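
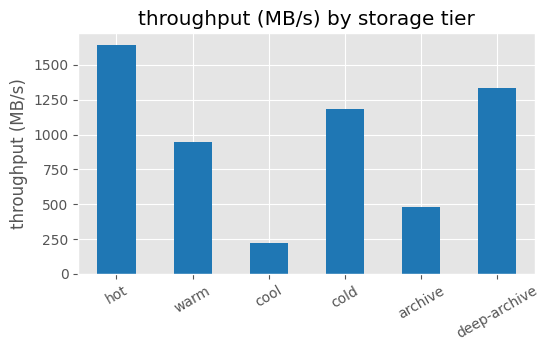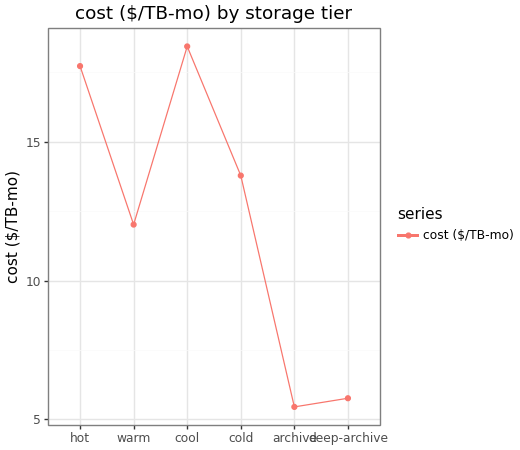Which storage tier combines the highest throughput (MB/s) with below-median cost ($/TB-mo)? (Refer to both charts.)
deep-archive

Chart 2 median cost ($/TB-mo) ≈ 12; below-median storage tiers: warm, archive, deep-archive. Among those, deep-archive has the highest throughput (MB/s) (≈ 1400).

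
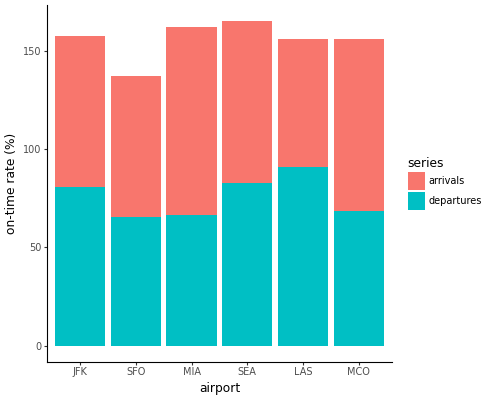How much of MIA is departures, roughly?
departures top ≈ 60, bottom ≈ 0; segment ≈ 60.

≈ 60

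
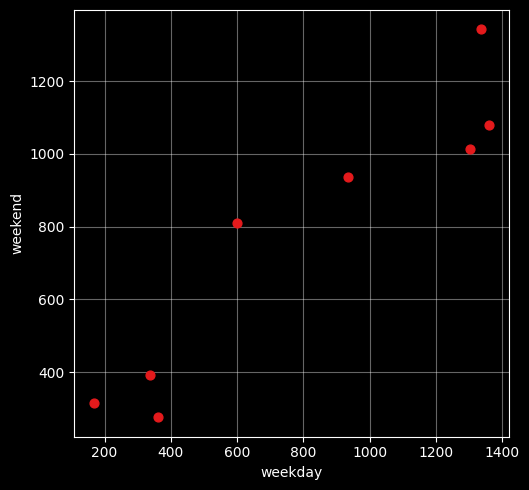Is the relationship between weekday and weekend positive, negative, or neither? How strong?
positive, strong

Points are positively correlated; strong (|r| ≈ 0.9).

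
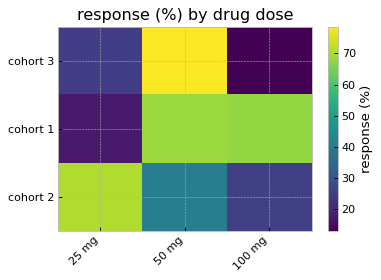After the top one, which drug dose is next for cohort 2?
Top 3 for cohort 2: 25 mg ≈ 70, 50 mg ≈ 40, 100 mg ≈ 30.

50 mg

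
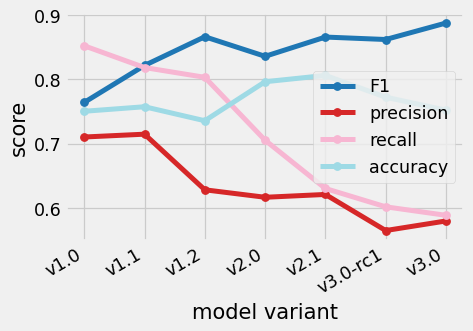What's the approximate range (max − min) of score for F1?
Max v3.0 ≈ 0.90, min v1.0 ≈ 0.75; range ≈ 0.15.

≈ 0.15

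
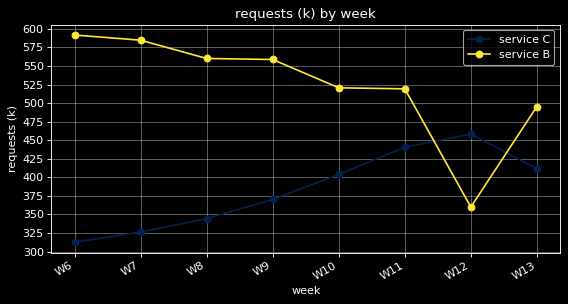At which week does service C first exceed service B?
W11: service C ≈ 450 vs service B ≈ 525 (not yet); W12: service C ≈ 450 vs service B ≈ 350 (first crossover).

W12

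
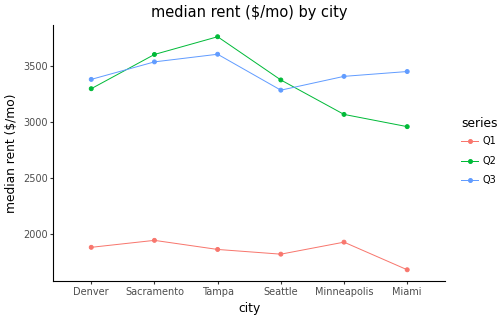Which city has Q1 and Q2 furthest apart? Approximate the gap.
Tampa, ≈ 2000 $/mo

Tampa: Q1 ≈ 1800, Q2 ≈ 3800 → gap ≈ 2000. Next-largest (Sacramento) is only ≈ 1600.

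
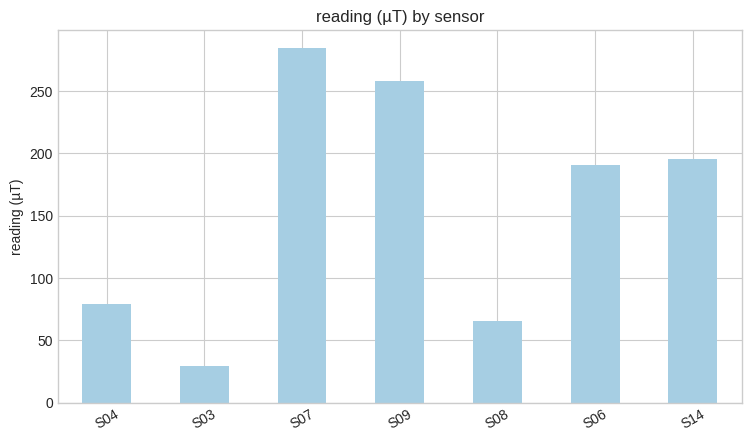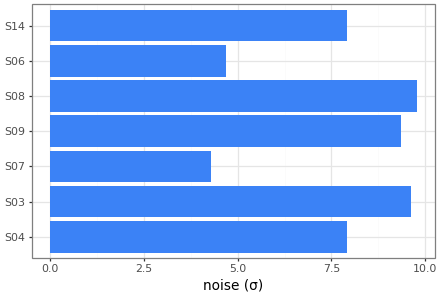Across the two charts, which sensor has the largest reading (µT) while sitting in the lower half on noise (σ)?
S07

Chart 2 median noise (σ) ≈ 8; below-median sensors: S04, S07, S06. Among those, S07 has the highest reading (µT) (≈ 300).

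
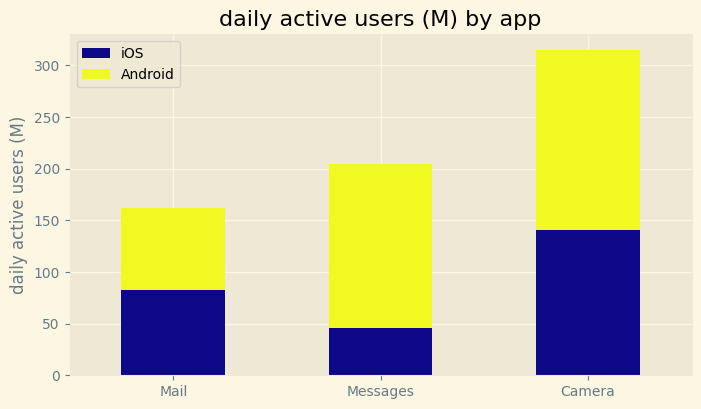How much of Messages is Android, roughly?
Android top ≈ 200, bottom ≈ 50; segment ≈ 150.

≈ 150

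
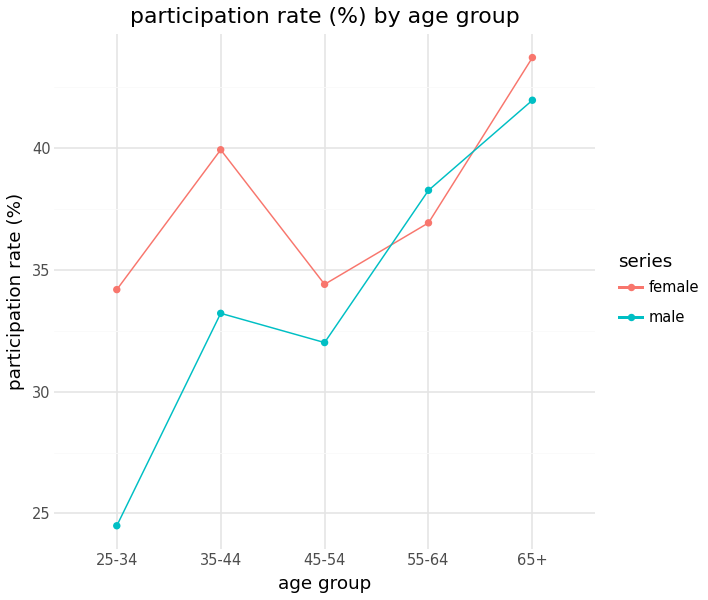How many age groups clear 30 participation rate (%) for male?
Above 30: 35-44, 45-54, 55-64, 65+.

4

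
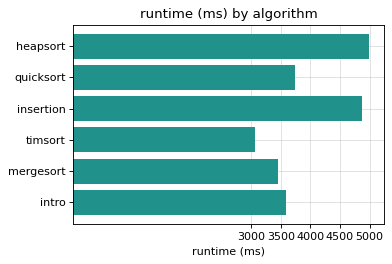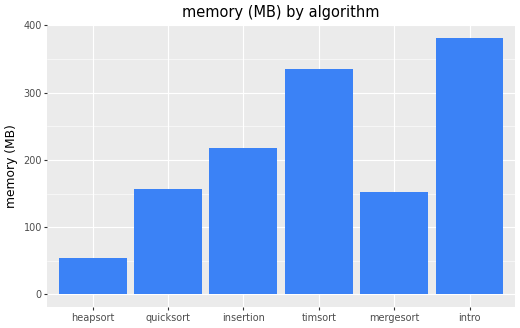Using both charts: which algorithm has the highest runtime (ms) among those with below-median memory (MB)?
Chart 2 median memory (MB) ≈ 200; below-median algorithms: heapsort, quicksort, mergesort. Among those, heapsort has the highest runtime (ms) (≈ 5000).

heapsort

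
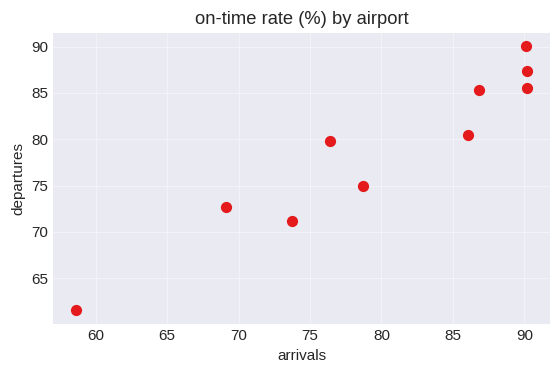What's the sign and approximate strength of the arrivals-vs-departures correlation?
Points are positively correlated; strong (|r| ≈ 1.0).

positive, strong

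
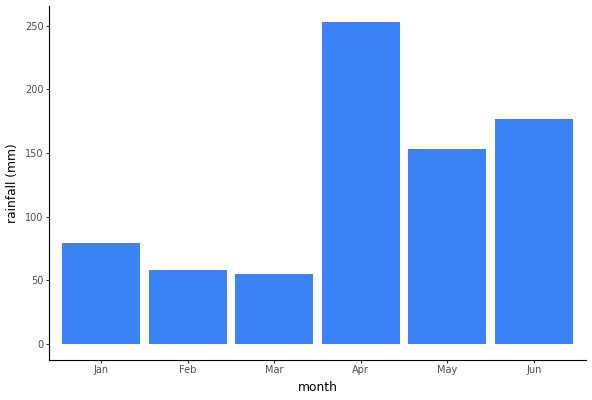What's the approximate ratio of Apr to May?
≈ 1.67×

Apr ≈ 250, May ≈ 150; 250/150 ≈ 1.67.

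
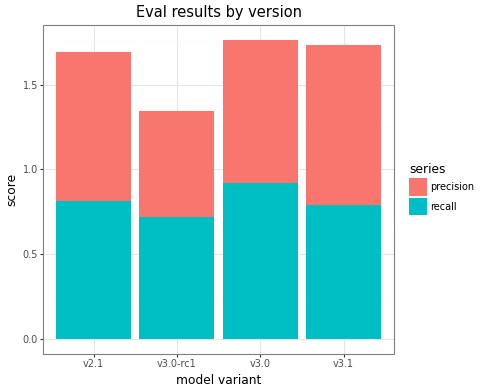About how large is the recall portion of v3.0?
recall top ≈ 1.0, bottom ≈ 0.0; segment ≈ 1.0.

≈ 1.0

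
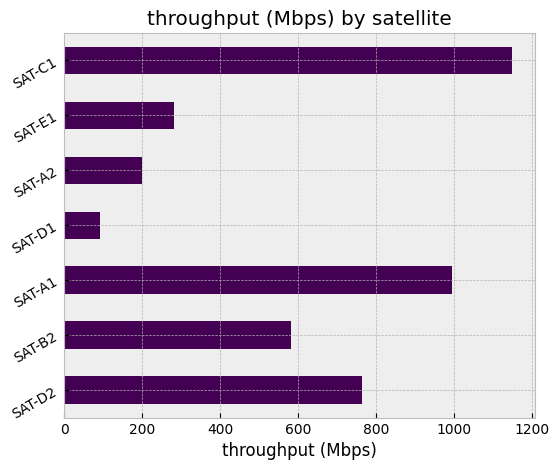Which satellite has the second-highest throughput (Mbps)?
Top 3: SAT-C1 ≈ 1200, SAT-A1 ≈ 1000, SAT-D2 ≈ 800.

SAT-A1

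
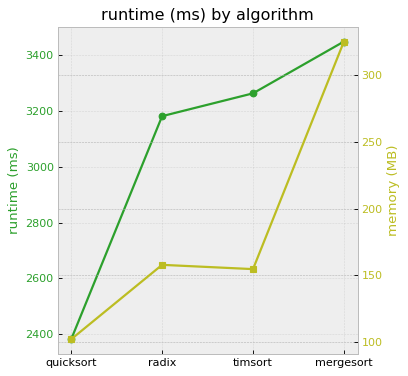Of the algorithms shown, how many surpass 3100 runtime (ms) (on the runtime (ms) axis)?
Above 3100: radix, timsort, mergesort.

3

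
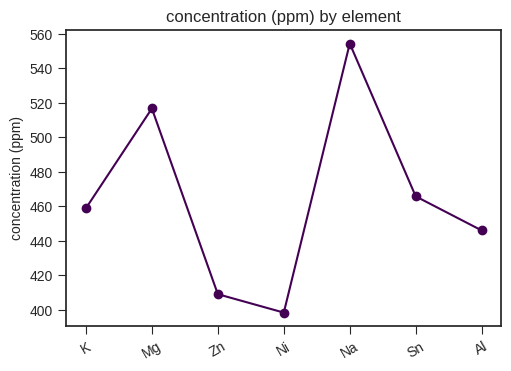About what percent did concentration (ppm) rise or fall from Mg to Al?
Mg ≈ 520, Al ≈ 440; (440 − 520) / 520 ≈ -15.4%.

≈ -15.4%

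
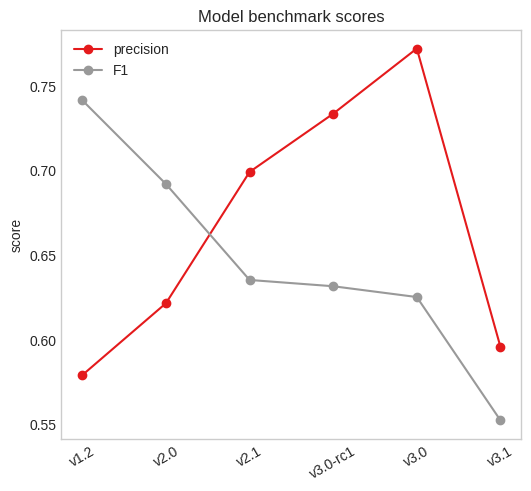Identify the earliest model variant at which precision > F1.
v2.0: precision ≈ 0.62 vs F1 ≈ 0.70 (not yet); v2.1: precision ≈ 0.70 vs F1 ≈ 0.64 (first crossover).

v2.1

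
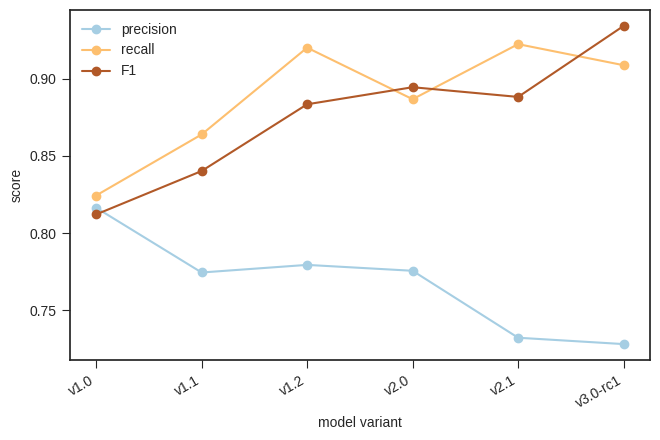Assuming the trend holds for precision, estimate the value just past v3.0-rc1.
Last three: 0.78, 0.74, 0.72 → slope ≈ -0.03/step → next ≈ 0.69.

≈ 0.69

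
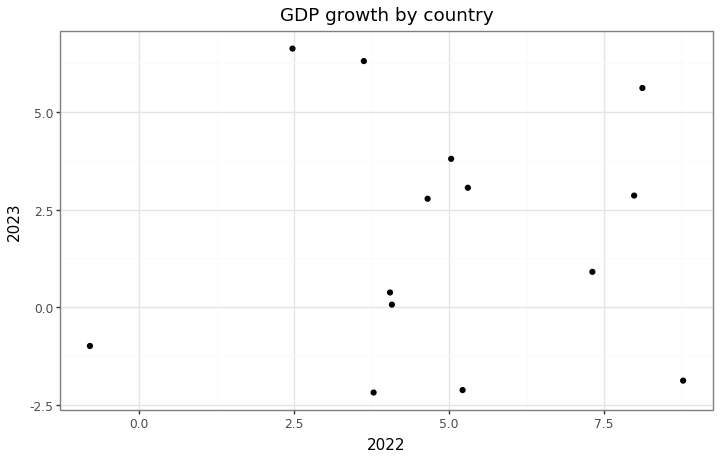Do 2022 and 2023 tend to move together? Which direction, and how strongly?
Points are roughly uncorrelated; weak (|r| ≈ 0.0).

no clear correlation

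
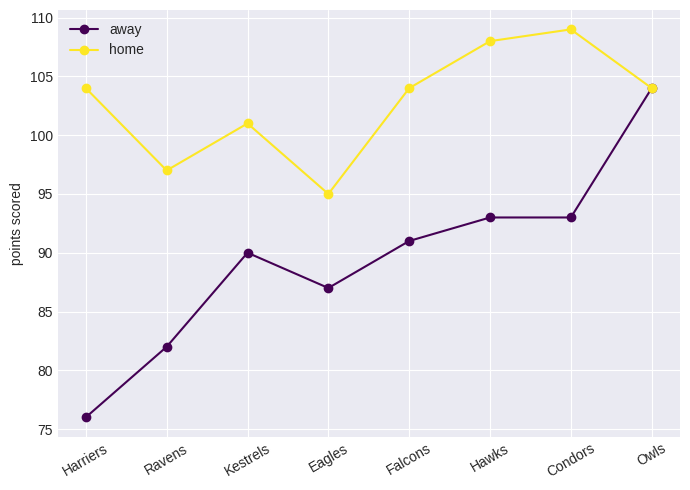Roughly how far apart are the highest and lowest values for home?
≈ 15

Max Condors ≈ 110, min Eagles ≈ 95; range ≈ 15.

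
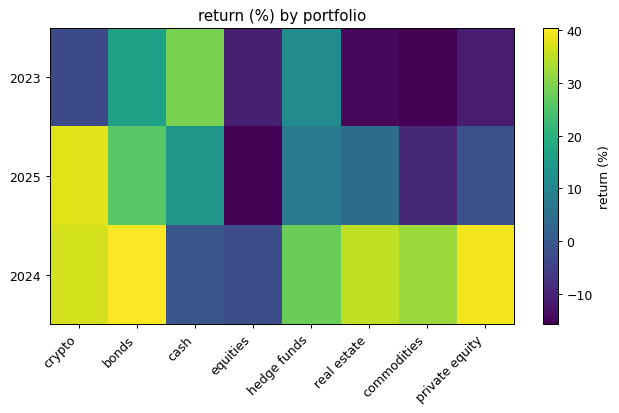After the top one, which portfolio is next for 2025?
Top 3 for 2025: crypto ≈ 40, bonds ≈ 25, cash ≈ 15.

bonds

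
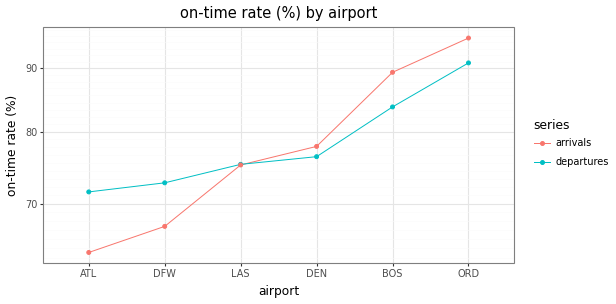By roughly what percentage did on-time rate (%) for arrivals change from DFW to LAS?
DFW ≈ 65, LAS ≈ 75; (75 − 65) / 65 ≈ +15.4%.

≈ +15.4%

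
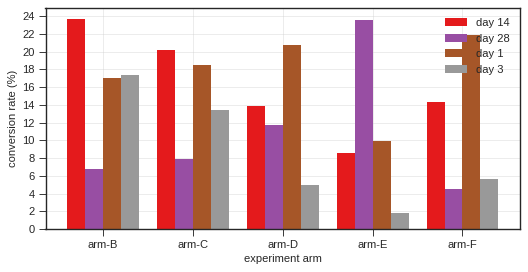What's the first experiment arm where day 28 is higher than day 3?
arm-D

arm-C: day 28 ≈ 8 vs day 3 ≈ 14 (not yet); arm-D: day 28 ≈ 12 vs day 3 ≈ 6 (first crossover).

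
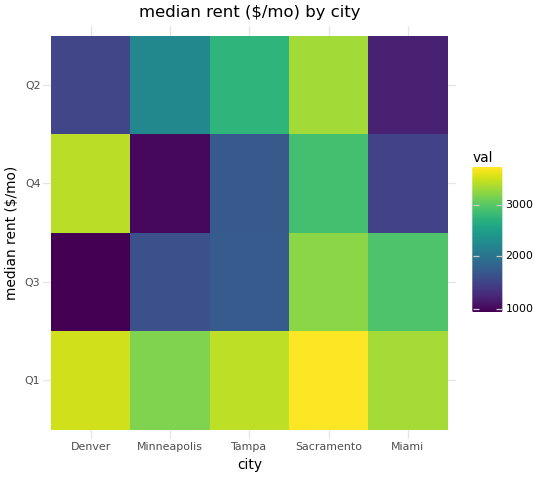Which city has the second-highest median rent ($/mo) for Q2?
Top 3 for Q2: Sacramento ≈ 3500, Tampa ≈ 3000, Minneapolis ≈ 2000.

Tampa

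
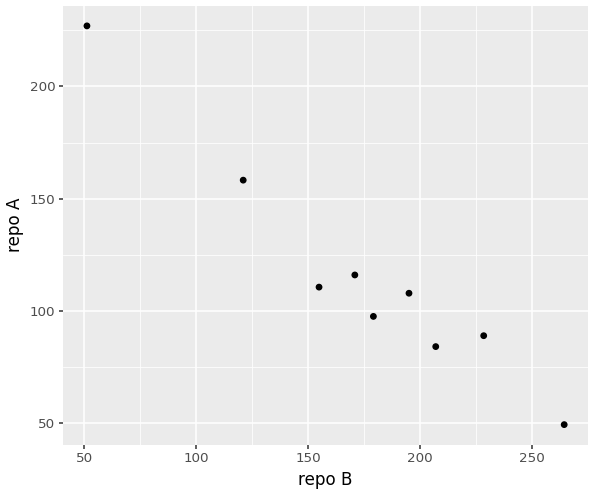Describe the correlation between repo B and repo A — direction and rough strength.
negative, strong

Points are negatively correlated; strong (|r| ≈ 1.0).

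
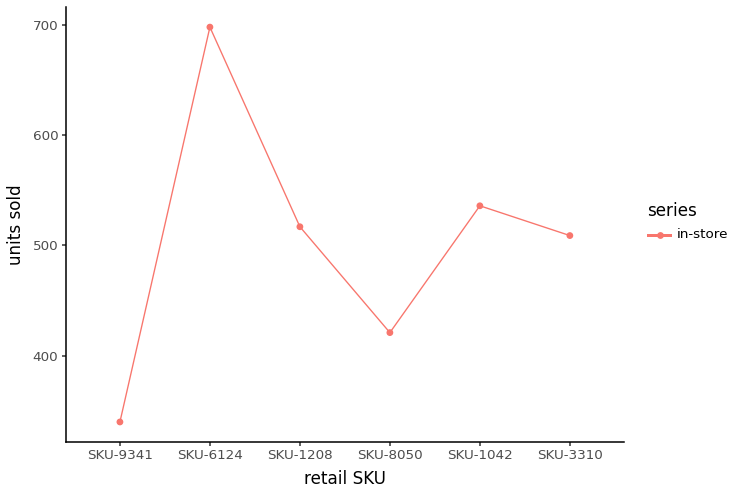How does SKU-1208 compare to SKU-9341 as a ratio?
SKU-1208 ≈ 500, SKU-9341 ≈ 350; 500/350 ≈ 1.43.

≈ 1.43×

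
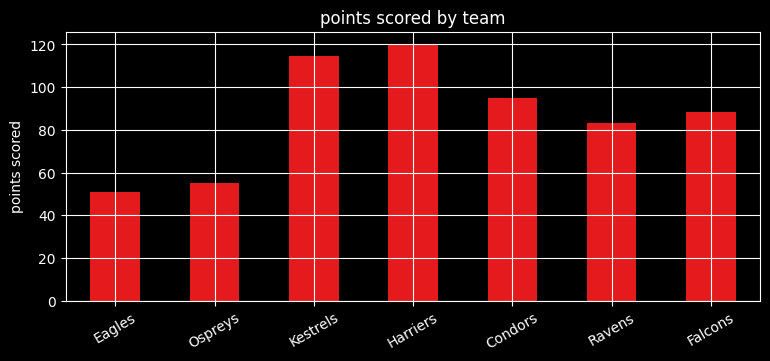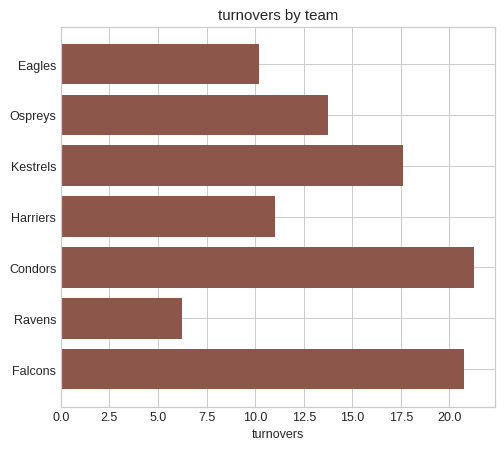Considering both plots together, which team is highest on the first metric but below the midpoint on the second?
Chart 2 median turnovers ≈ 14; below-median teams: Eagles, Harriers, Ravens. Among those, Harriers has the highest points scored (≈ 120).

Harriers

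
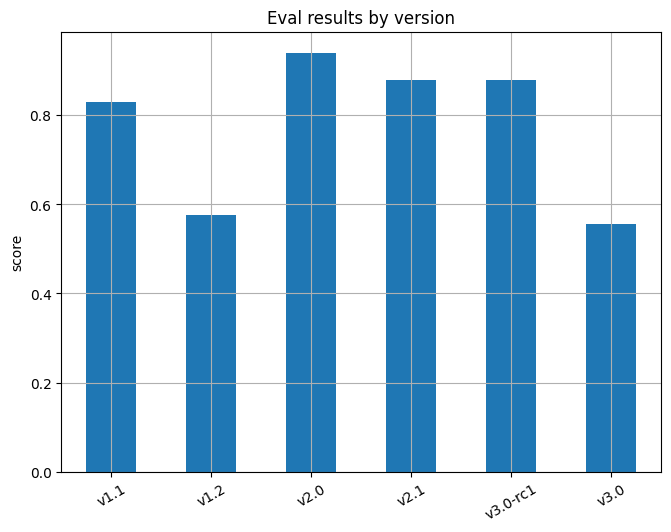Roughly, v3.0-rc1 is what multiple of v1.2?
v3.0-rc1 ≈ 0.9, v1.2 ≈ 0.6; 0.9/0.6 ≈ 1.5.

≈ 1.5×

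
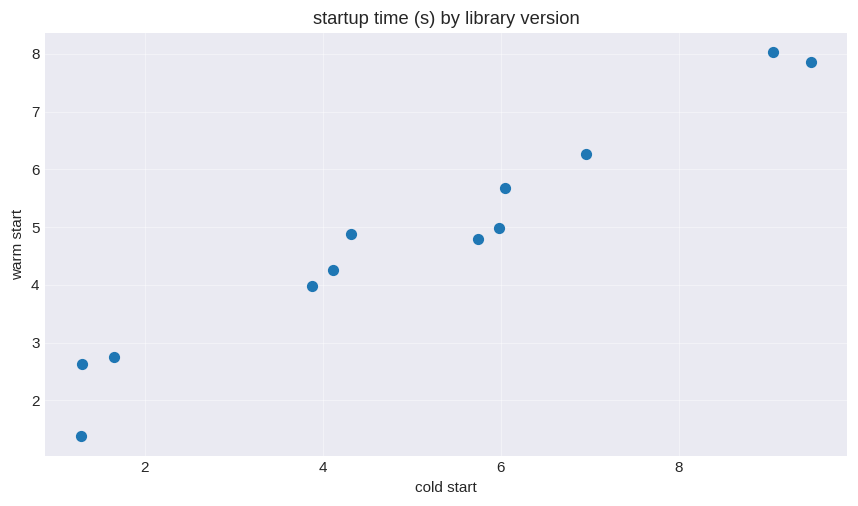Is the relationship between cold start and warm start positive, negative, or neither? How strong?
Points are positively correlated; strong (|r| ≈ 1.0).

positive, strong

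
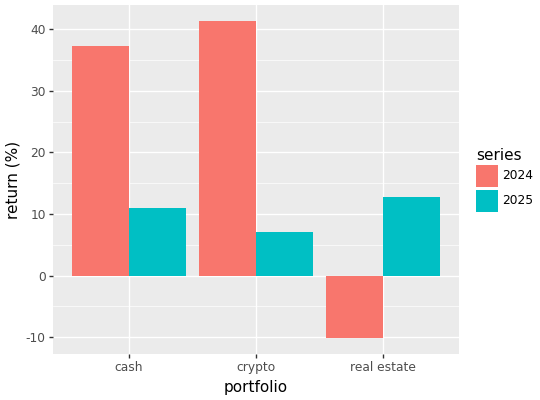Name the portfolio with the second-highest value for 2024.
Top 3 for 2024: crypto ≈ 40, cash ≈ 35, real estate ≈ -10.

cash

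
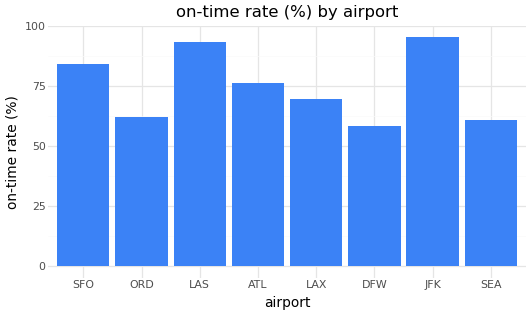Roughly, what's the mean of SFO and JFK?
≈ 90

(80 + 100) / 2 ≈ 90.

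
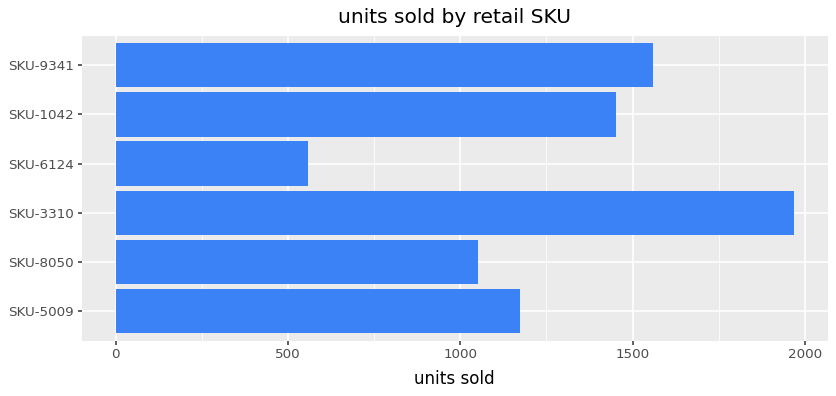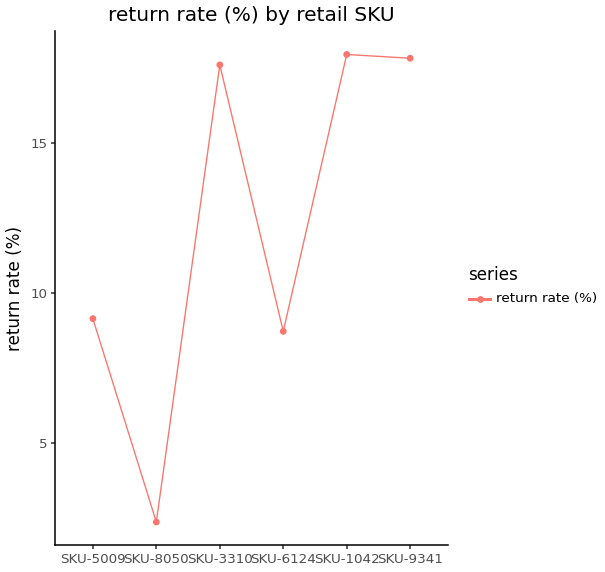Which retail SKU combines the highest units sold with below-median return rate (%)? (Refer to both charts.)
SKU-5009

Chart 2 median return rate (%) ≈ 14; below-median retail SKUs: SKU-5009, SKU-8050, SKU-6124. Among those, SKU-5009 has the highest units sold (≈ 1200).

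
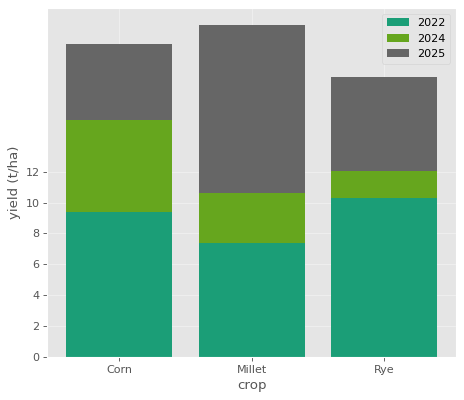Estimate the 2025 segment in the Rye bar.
2025 top ≈ 18, bottom ≈ 12; segment ≈ 6.

≈ 6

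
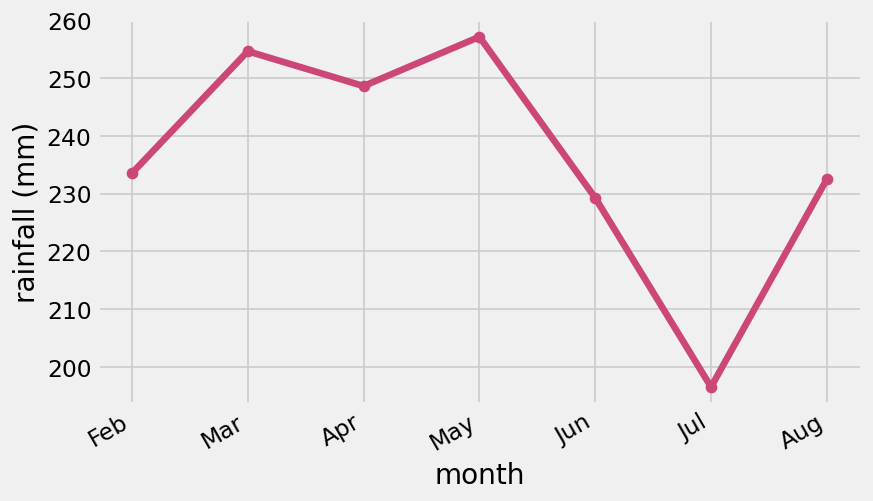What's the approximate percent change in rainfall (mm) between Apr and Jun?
Apr ≈ 250, Jun ≈ 230; (230 − 250) / 250 ≈ -8%.

≈ -8%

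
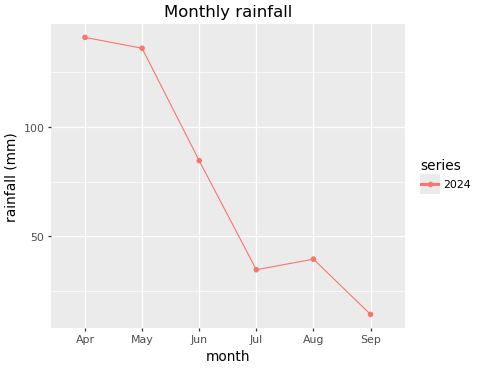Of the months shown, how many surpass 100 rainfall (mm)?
Above 100: Apr, May.

2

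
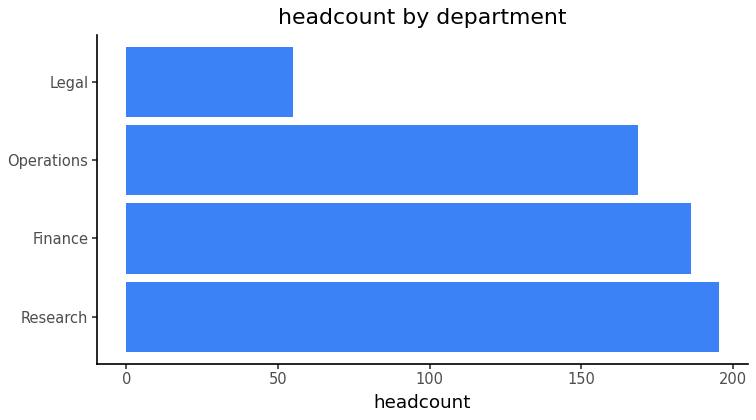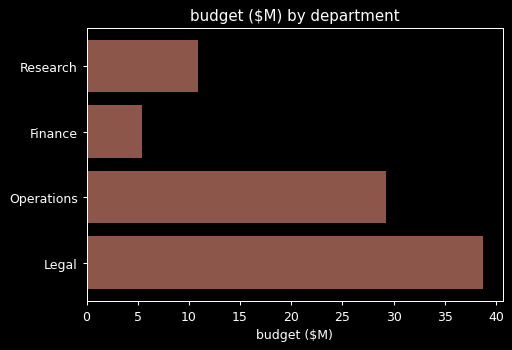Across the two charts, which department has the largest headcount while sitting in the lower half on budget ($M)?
Research

Chart 2 median budget ($M) ≈ 20; below-median departments: Research, Finance. Among those, Research has the highest headcount (≈ 200).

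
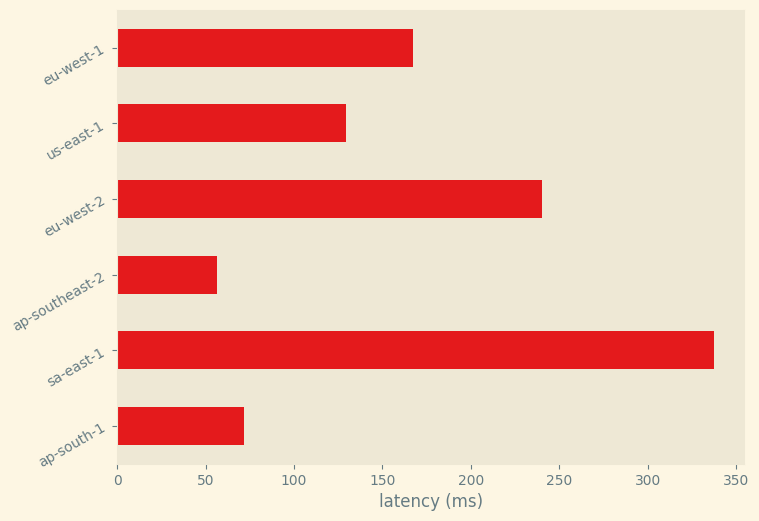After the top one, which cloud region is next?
Top 3: sa-east-1 ≈ 350, eu-west-2 ≈ 250, eu-west-1 ≈ 150.

eu-west-2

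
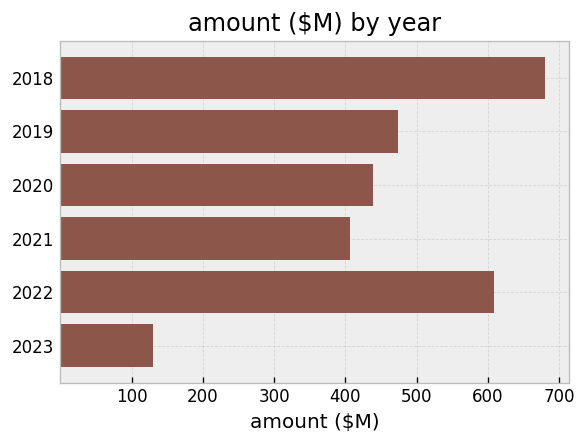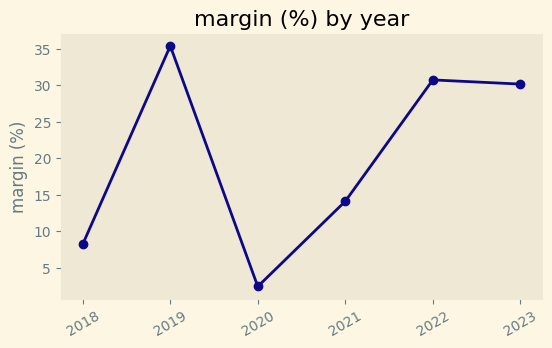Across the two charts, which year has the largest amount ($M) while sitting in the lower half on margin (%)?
2018

Chart 2 median margin (%) ≈ 20; below-median years: 2018, 2020, 2021. Among those, 2018 has the highest amount ($M) (≈ 700).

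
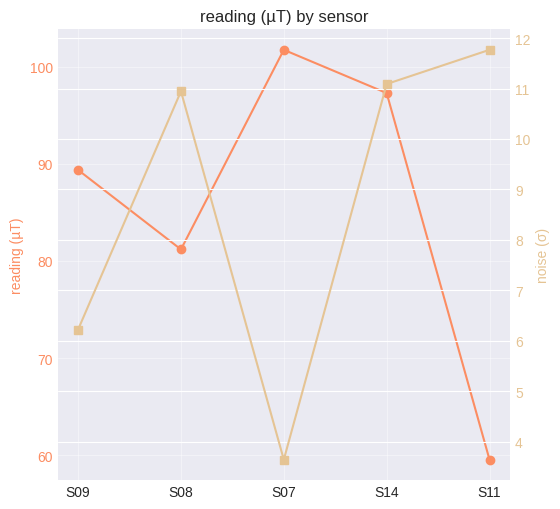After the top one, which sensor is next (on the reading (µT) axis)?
Top 3 (on the reading (µT) axis): S07 ≈ 100, S14 ≈ 95, S09 ≈ 90.

S14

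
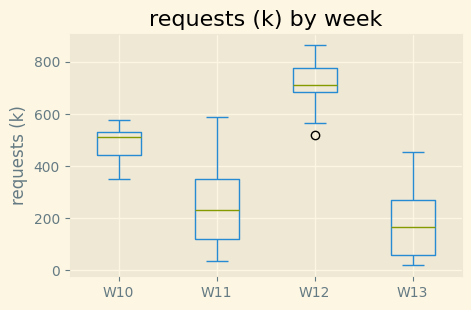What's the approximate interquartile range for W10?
≈ 100

Q3 ≈ 550, Q1 ≈ 450; IQR ≈ 100.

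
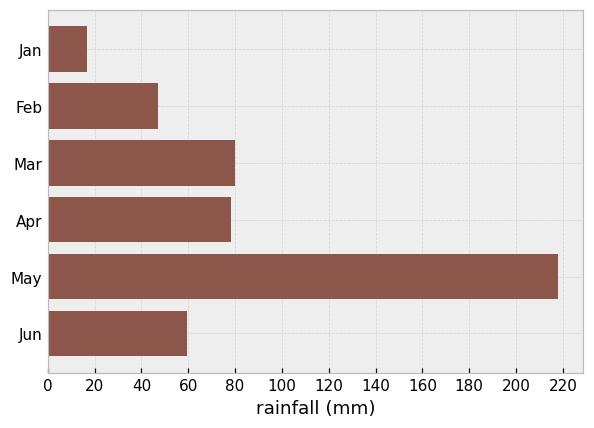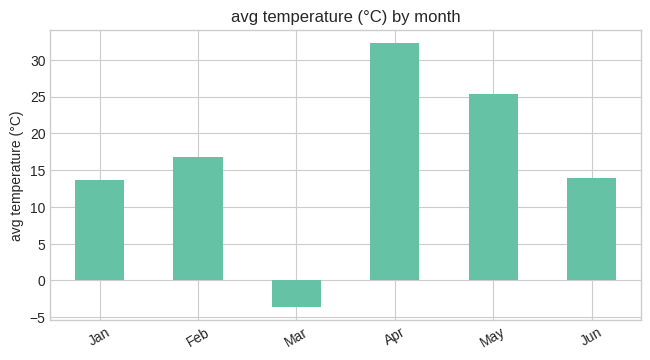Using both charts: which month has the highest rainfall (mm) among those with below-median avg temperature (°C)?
Chart 2 median avg temperature (°C) ≈ 15; below-median months: Jan, Mar, Jun. Among those, Mar has the highest rainfall (mm) (≈ 80).

Mar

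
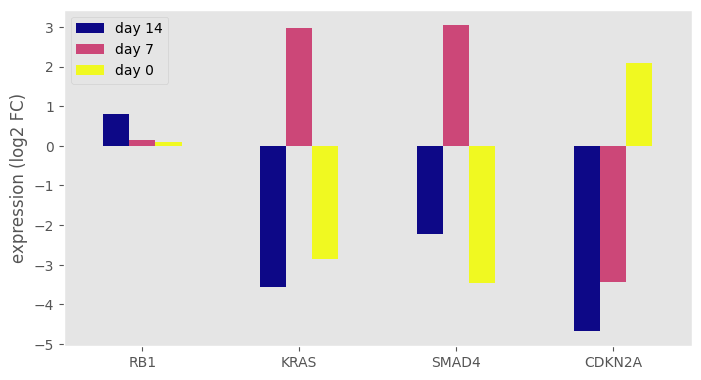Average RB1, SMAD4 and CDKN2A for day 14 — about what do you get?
(1 + -2 + -5) / 3 ≈ -2.

≈ -2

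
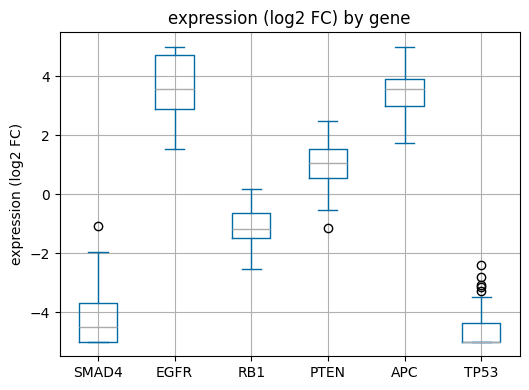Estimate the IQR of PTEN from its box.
Q3 ≈ 2, Q1 ≈ 1; IQR ≈ 1.

≈ 1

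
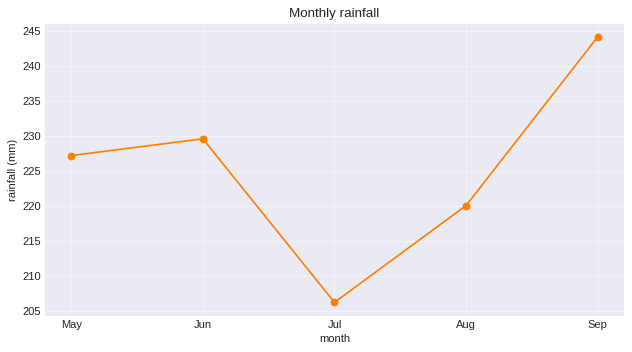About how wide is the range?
≈ 40

Max Sep ≈ 245, min Jul ≈ 205; range ≈ 40.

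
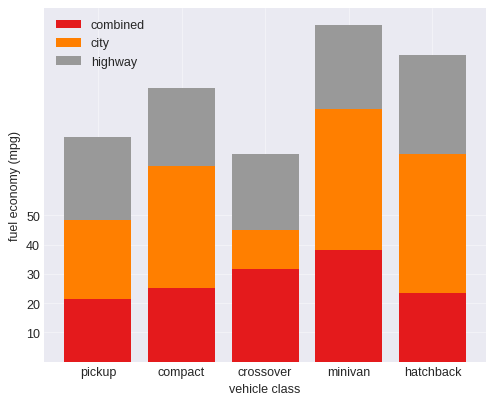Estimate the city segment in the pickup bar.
≈ 30

city top ≈ 50, bottom ≈ 20; segment ≈ 30.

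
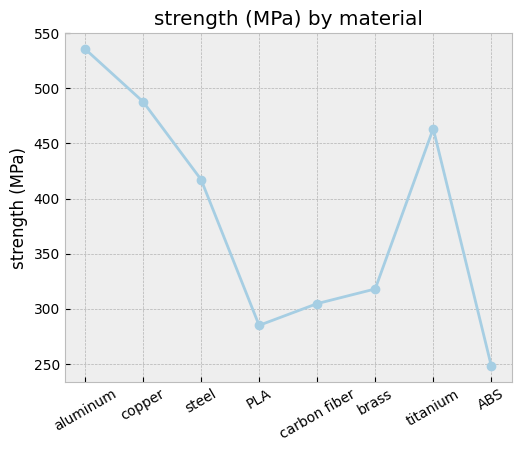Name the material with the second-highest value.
copper

Top 3: aluminum ≈ 525, copper ≈ 500, titanium ≈ 475.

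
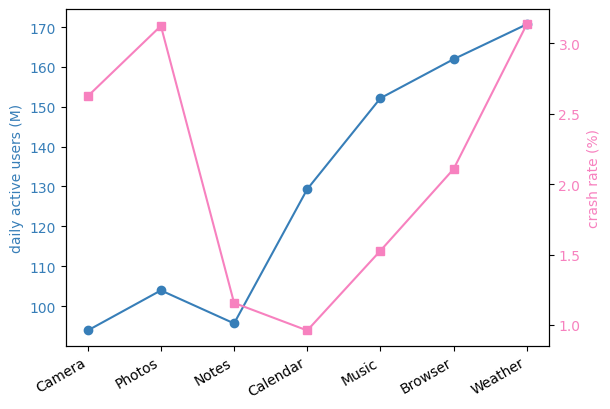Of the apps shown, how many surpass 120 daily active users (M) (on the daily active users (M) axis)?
Above 120: Calendar, Music, Browser, Weather.

4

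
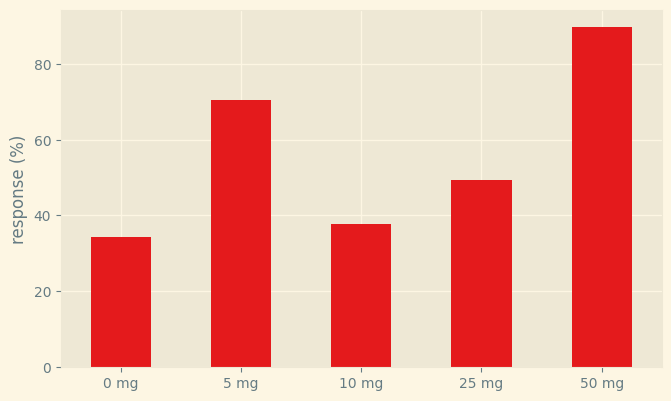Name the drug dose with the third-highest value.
25 mg

Top 4: 50 mg ≈ 90, 5 mg ≈ 70, 25 mg ≈ 50, 10 mg ≈ 40.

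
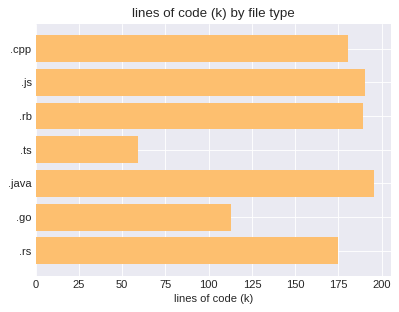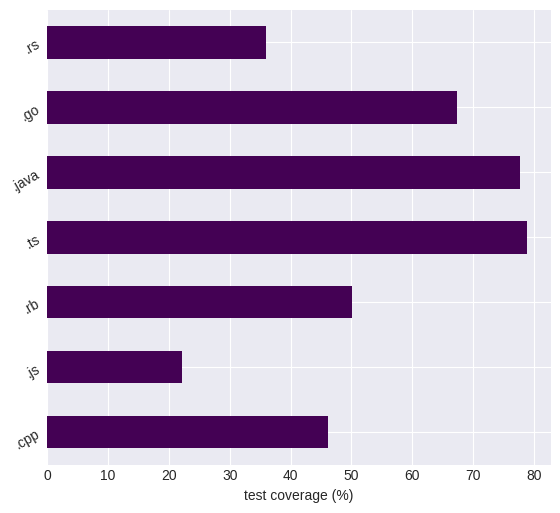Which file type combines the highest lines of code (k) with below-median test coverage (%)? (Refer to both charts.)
Chart 2 median test coverage (%) ≈ 50; below-median file types: .cpp, .js, .rs. Among those, .js has the highest lines of code (k) (≈ 200).

.js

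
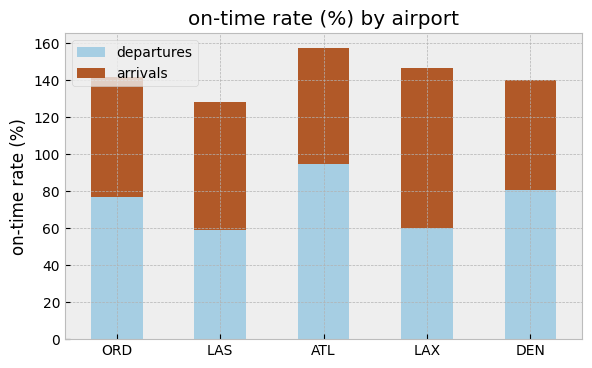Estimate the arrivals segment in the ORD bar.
≈ 60

arrivals top ≈ 140, bottom ≈ 80; segment ≈ 60.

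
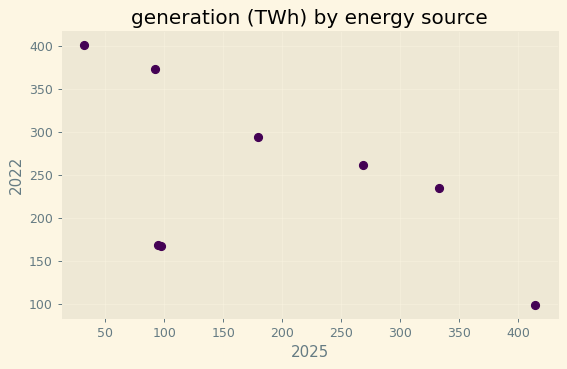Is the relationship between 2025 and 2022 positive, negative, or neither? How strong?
negative, moderate

Points are negatively correlated; moderate (|r| ≈ 0.6).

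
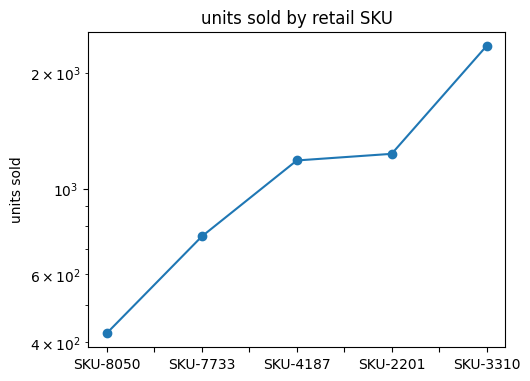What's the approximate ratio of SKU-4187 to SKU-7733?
≈ 1.5×

SKU-4187 ≈ 1200, SKU-7733 ≈ 800; 1200/800 ≈ 1.5.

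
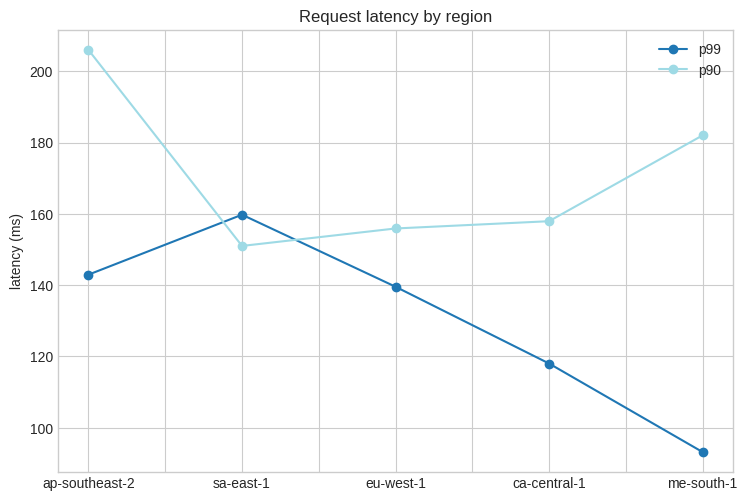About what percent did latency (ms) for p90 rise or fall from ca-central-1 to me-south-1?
≈ +12.5%

ca-central-1 ≈ 160, me-south-1 ≈ 180; (180 − 160) / 160 ≈ +12.5%.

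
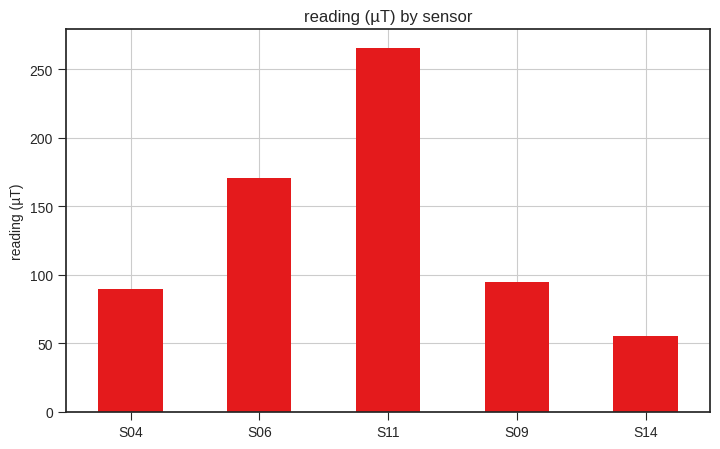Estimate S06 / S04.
≈ 1.75×

S06 ≈ 175, S04 ≈ 100; 175/100 ≈ 1.75.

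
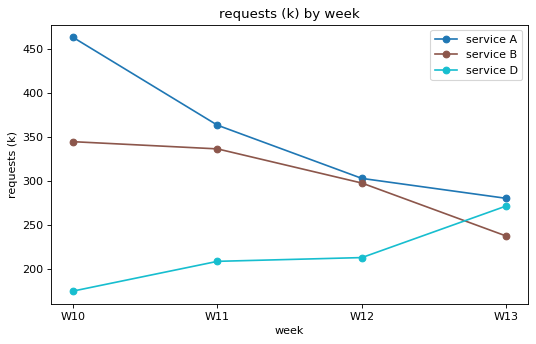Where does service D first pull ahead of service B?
W13

W12: service D ≈ 225 vs service B ≈ 300 (not yet); W13: service D ≈ 275 vs service B ≈ 225 (first crossover).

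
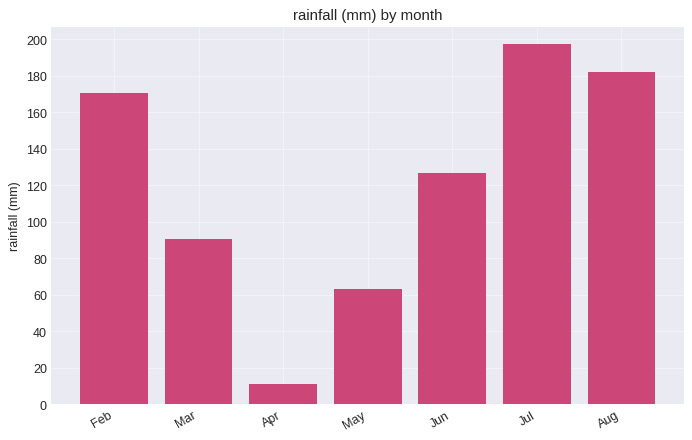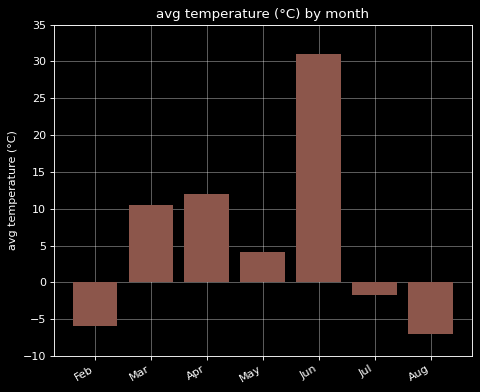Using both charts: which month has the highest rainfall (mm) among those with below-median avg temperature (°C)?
Chart 2 median avg temperature (°C) ≈ 5; below-median months: Feb, Jul, Aug. Among those, Jul has the highest rainfall (mm) (≈ 200).

Jul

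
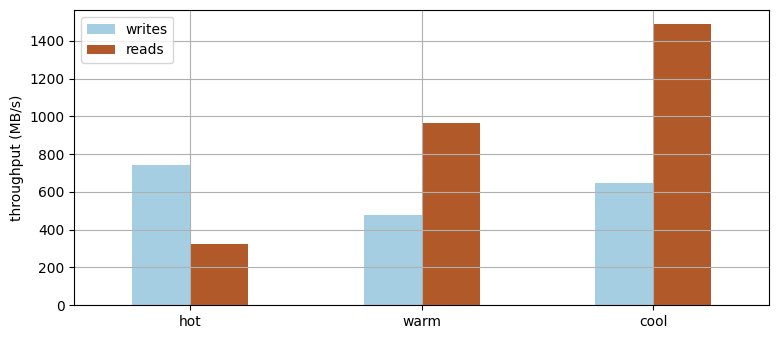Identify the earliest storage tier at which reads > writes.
hot: reads ≈ 400 vs writes ≈ 800 (not yet); warm: reads ≈ 1000 vs writes ≈ 400 (first crossover).

warm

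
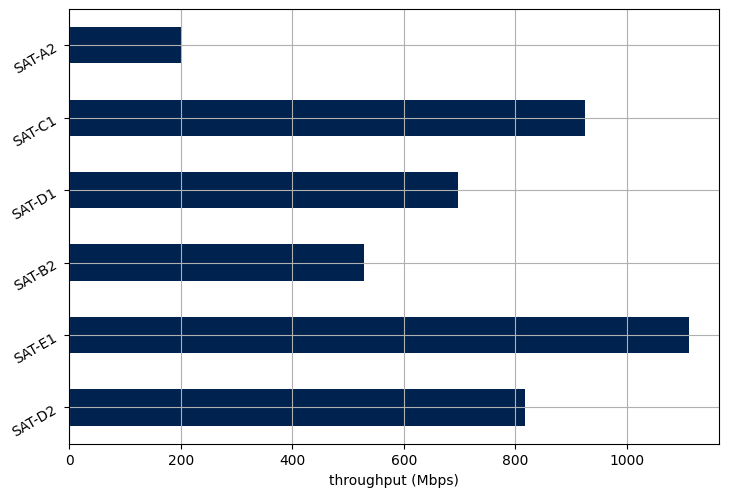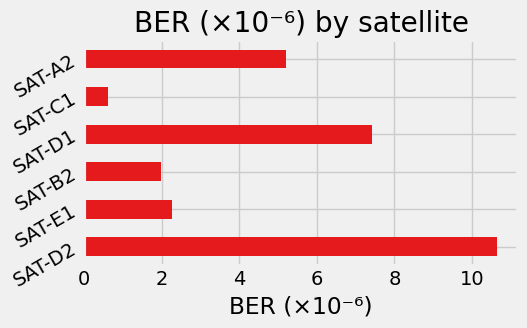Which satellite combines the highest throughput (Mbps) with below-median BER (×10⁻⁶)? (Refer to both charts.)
SAT-E1

Chart 2 median BER (×10⁻⁶) ≈ 4; below-median satellites: SAT-E1, SAT-B2, SAT-C1. Among those, SAT-E1 has the highest throughput (Mbps) (≈ 1200).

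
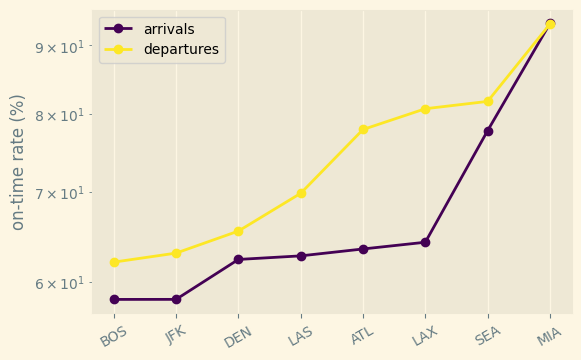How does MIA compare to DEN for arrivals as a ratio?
MIA ≈ 95, DEN ≈ 60; 95/60 ≈ 1.58.

≈ 1.58×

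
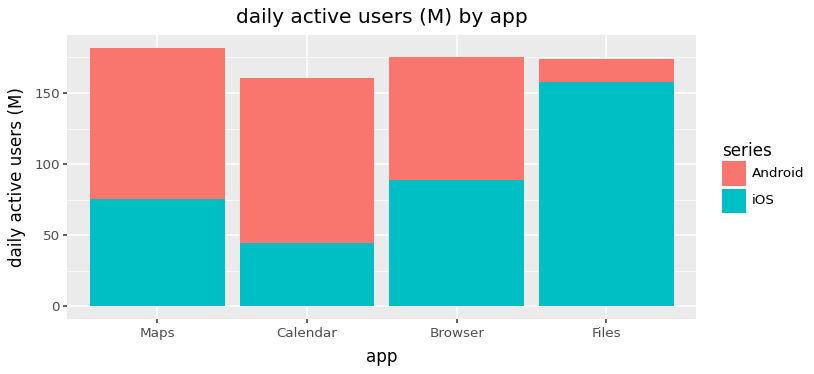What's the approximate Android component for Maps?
≈ 100

Android top ≈ 180, bottom ≈ 80; segment ≈ 100.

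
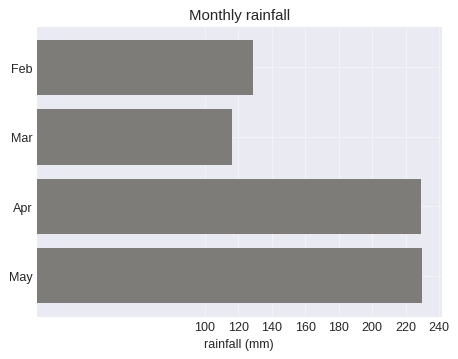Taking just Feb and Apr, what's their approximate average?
≈ 170

(120 + 220) / 2 ≈ 170.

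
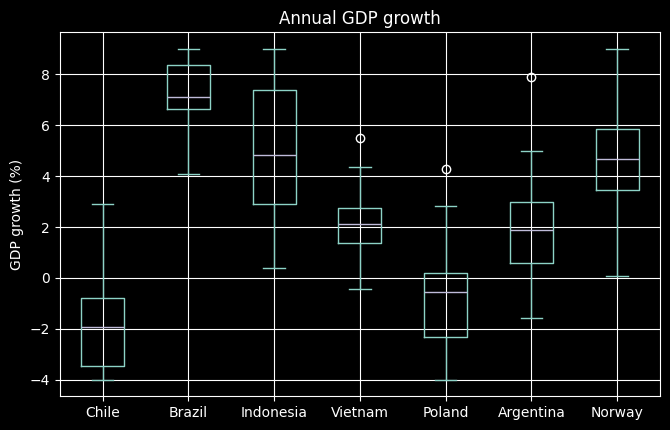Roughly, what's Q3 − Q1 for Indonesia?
≈ 4

Q3 ≈ 7, Q1 ≈ 3; IQR ≈ 4.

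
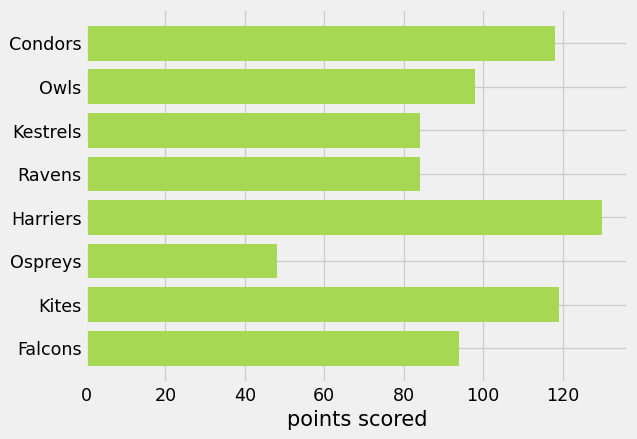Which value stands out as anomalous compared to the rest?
Ospreys

Ospreys ≈ 40; the rest sit between ≈ 80 and ≈ 120.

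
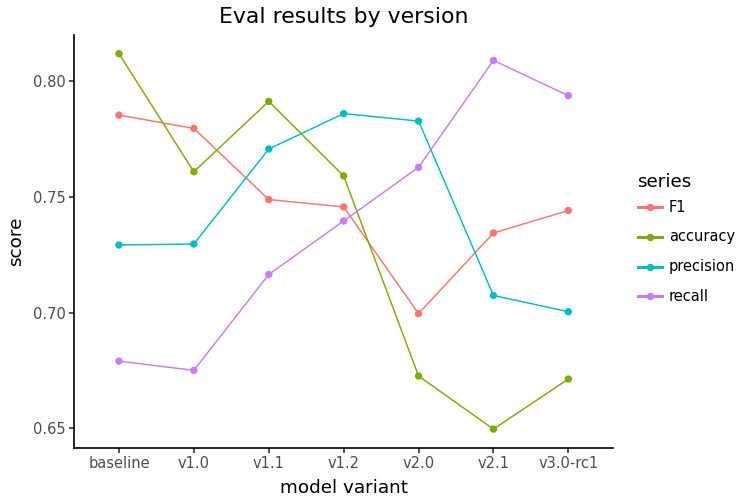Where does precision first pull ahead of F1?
v1.1

v1.0: precision ≈ 0.72 vs F1 ≈ 0.78 (not yet); v1.1: precision ≈ 0.78 vs F1 ≈ 0.74 (first crossover).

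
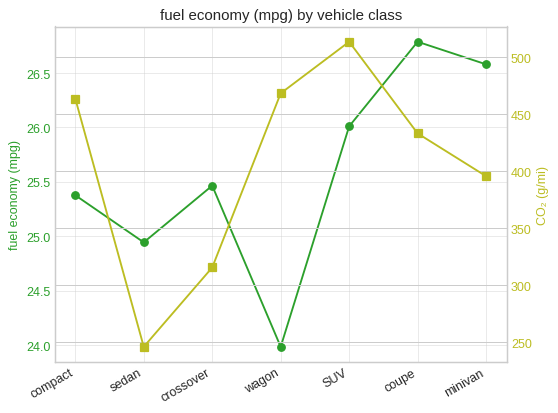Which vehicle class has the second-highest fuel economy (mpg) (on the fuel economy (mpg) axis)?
Top 3 (on the fuel economy (mpg) axis): coupe ≈ 27.0, minivan ≈ 26.5, SUV ≈ 26.0.

minivan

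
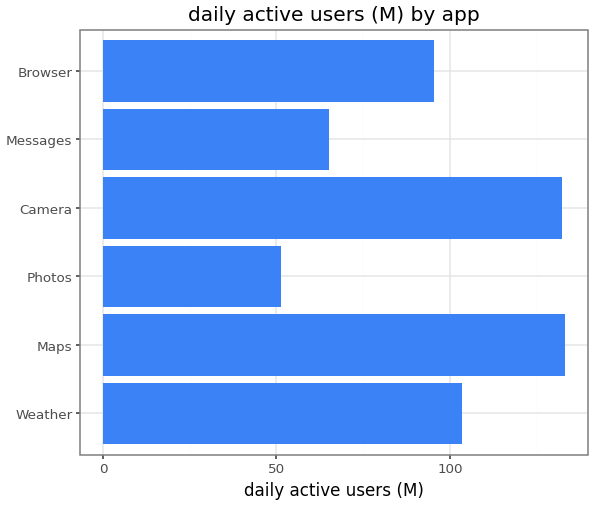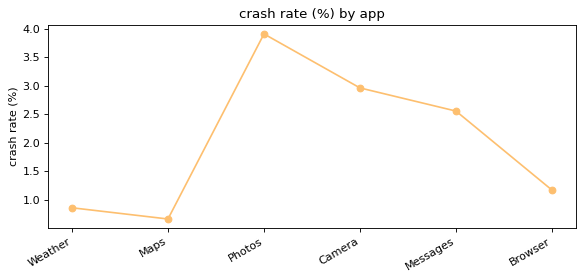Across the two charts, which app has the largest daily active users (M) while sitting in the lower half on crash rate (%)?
Maps

Chart 2 median crash rate (%) ≈ 2; below-median apps: Weather, Maps, Browser. Among those, Maps has the highest daily active users (M) (≈ 140).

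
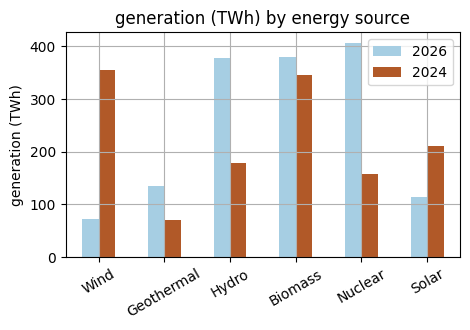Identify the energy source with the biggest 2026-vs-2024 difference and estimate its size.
Wind: 2026 ≈ 50, 2024 ≈ 350 → gap ≈ 300. Next-largest (Nuclear) is only ≈ 250.

Wind, ≈ 300 TWh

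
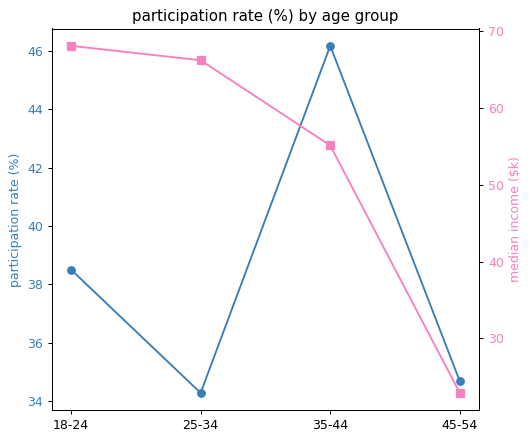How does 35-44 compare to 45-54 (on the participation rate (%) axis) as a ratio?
35-44 ≈ 46, 45-54 ≈ 35; 46/35 ≈ 1.31.

≈ 1.31×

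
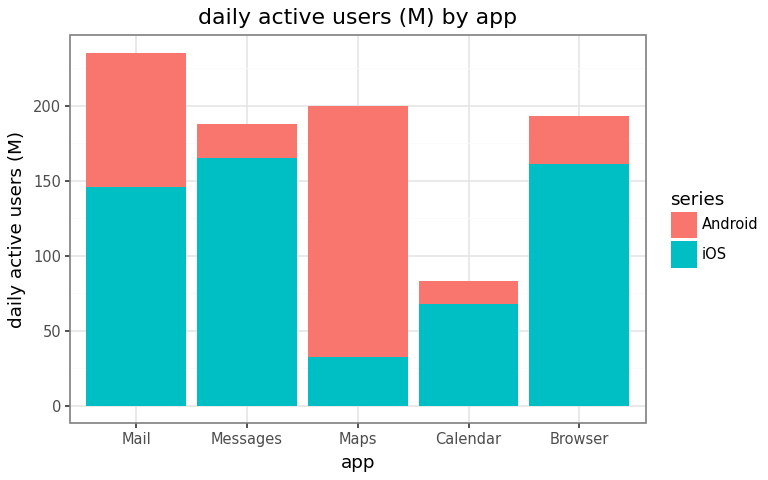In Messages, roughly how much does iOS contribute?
≈ 160

iOS top ≈ 160, bottom ≈ 0; segment ≈ 160.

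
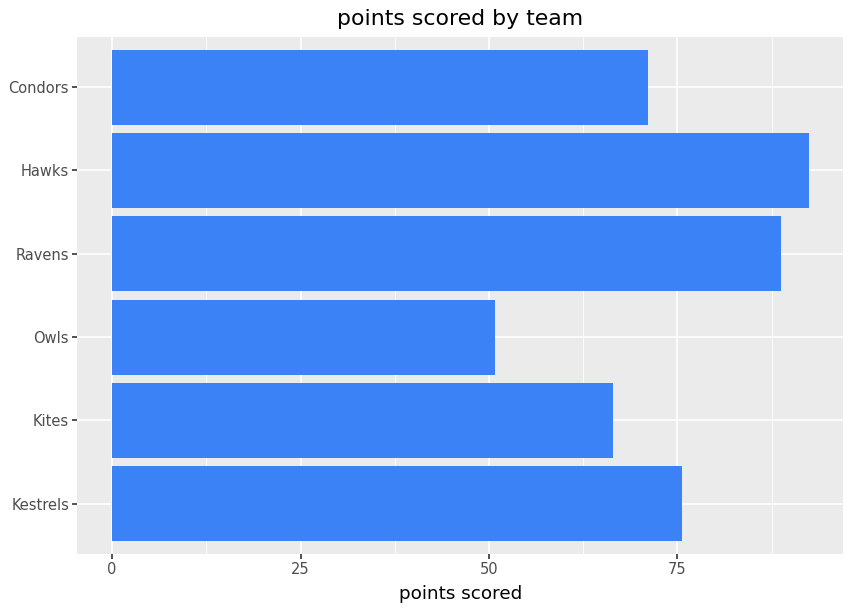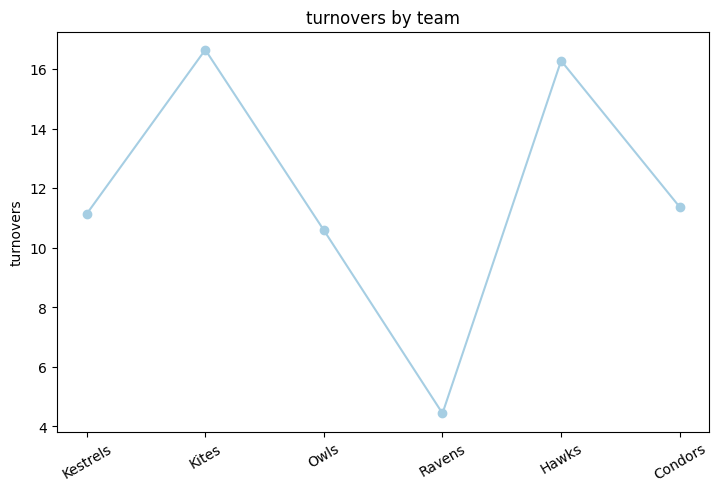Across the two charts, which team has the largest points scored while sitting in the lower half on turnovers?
Ravens

Chart 2 median turnovers ≈ 12; below-median teams: Kestrels, Owls, Ravens. Among those, Ravens has the highest points scored (≈ 90).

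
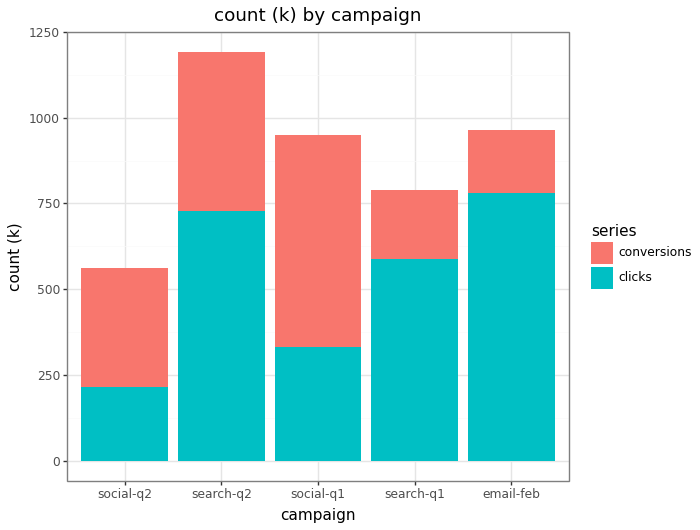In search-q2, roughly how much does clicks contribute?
≈ 700

clicks top ≈ 700, bottom ≈ 0; segment ≈ 700.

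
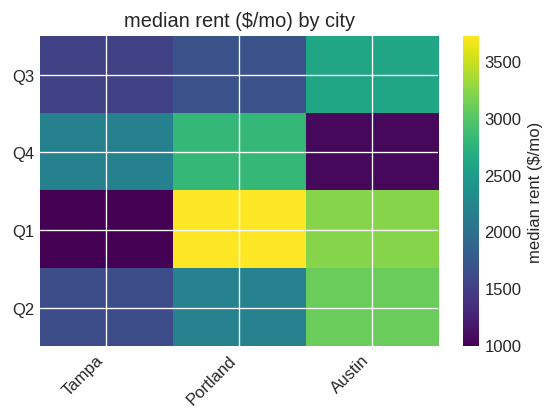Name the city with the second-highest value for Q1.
Austin

Top 3 for Q1: Portland ≈ 3500, Austin ≈ 3000, Tampa ≈ 1000.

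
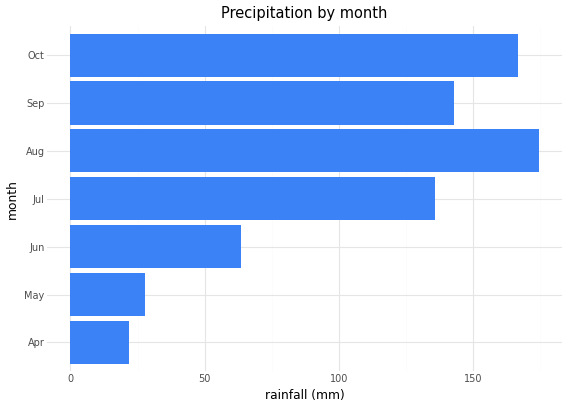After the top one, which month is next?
Top 3: Aug ≈ 180, Oct ≈ 160, Sep ≈ 140.

Oct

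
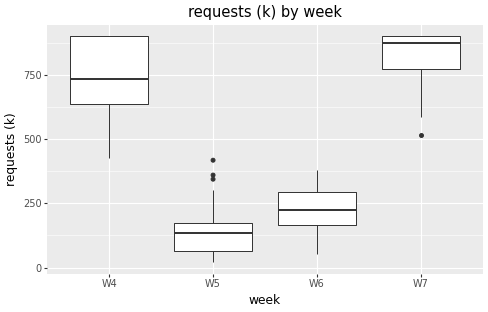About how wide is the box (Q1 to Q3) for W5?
≈ 100

Q3 ≈ 200, Q1 ≈ 100; IQR ≈ 100.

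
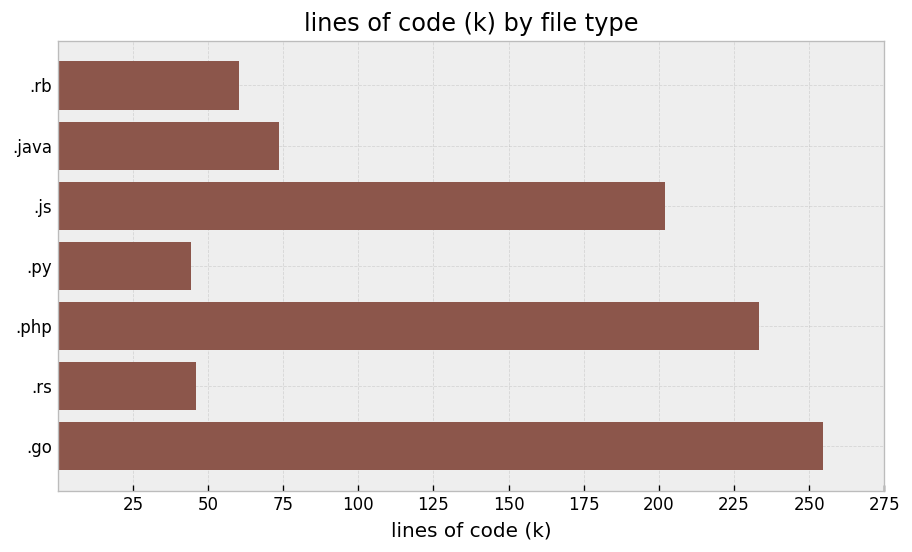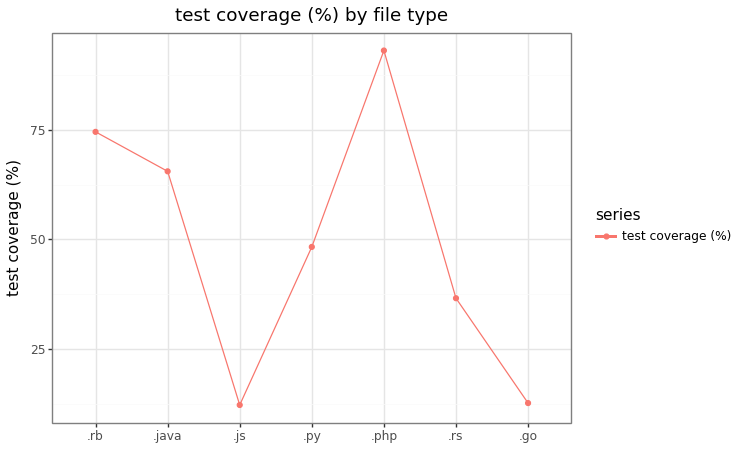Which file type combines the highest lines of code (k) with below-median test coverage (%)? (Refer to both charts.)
.go

Chart 2 median test coverage (%) ≈ 50; below-median file types: .js, .rs, .go. Among those, .go has the highest lines of code (k) (≈ 250).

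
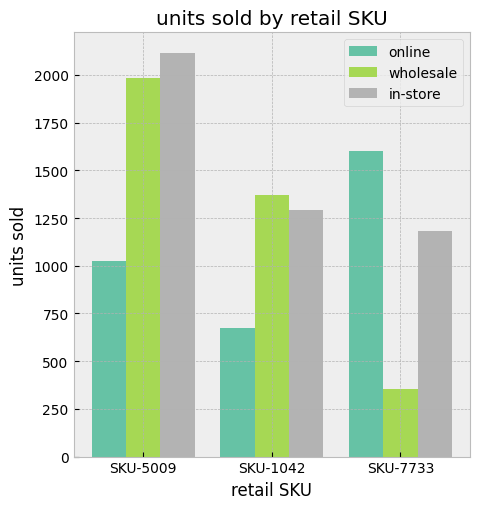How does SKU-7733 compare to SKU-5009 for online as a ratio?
SKU-7733 ≈ 1600, SKU-5009 ≈ 1000; 1600/1000 ≈ 1.6.

≈ 1.6×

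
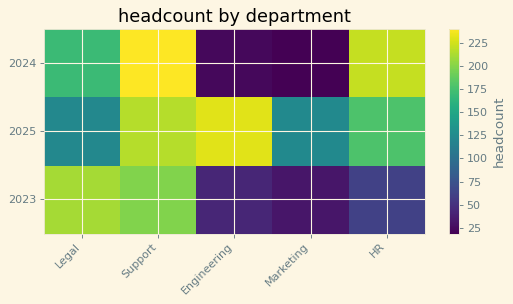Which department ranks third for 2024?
Top 4 for 2024: Support ≈ 240, HR ≈ 220, Legal ≈ 160, Engineering ≈ 20.

Legal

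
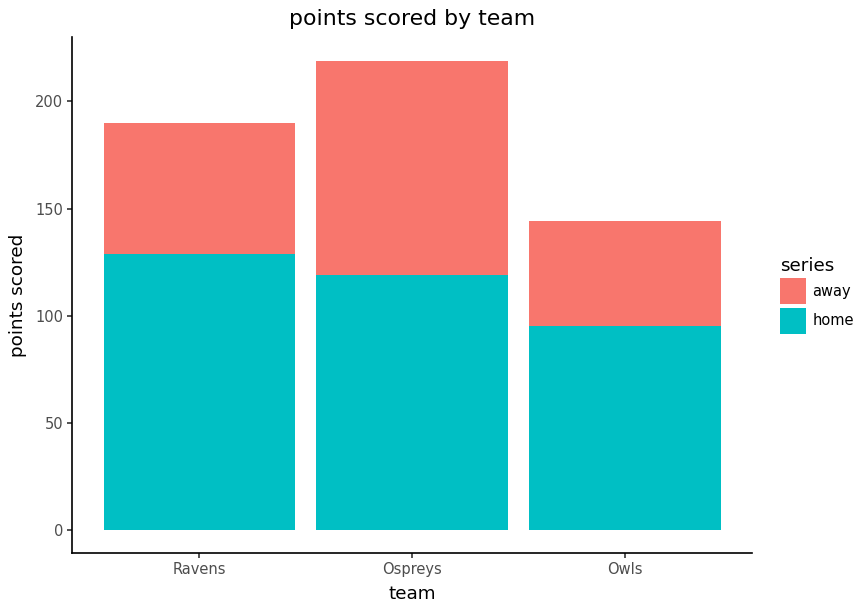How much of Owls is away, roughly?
≈ 40

away top ≈ 140, bottom ≈ 100; segment ≈ 40.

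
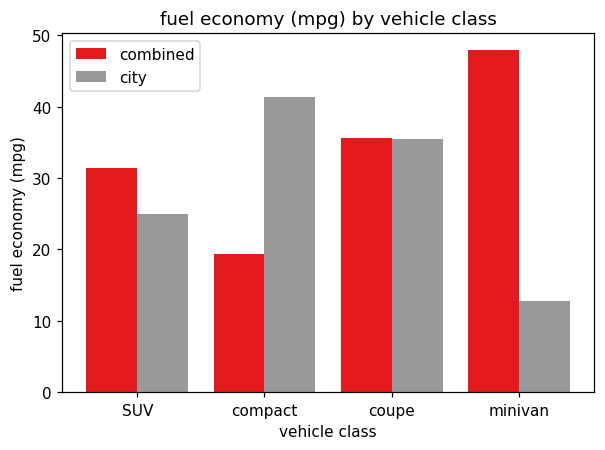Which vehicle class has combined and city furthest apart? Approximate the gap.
minivan, ≈ 35 mpg

minivan: combined ≈ 50, city ≈ 15 → gap ≈ 35. Next-largest (compact) is only ≈ 20.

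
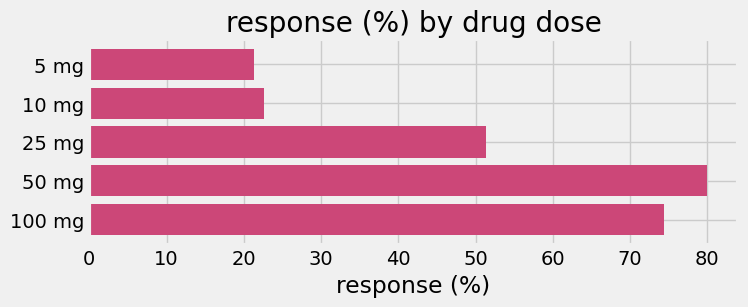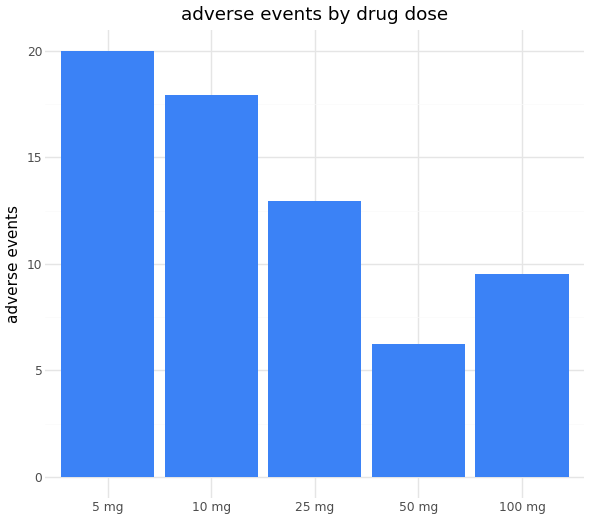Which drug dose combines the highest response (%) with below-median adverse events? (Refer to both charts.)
Chart 2 median adverse events ≈ 12; below-median drug doses: 50 mg, 100 mg. Among those, 50 mg has the highest response (%) (≈ 80).

50 mg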